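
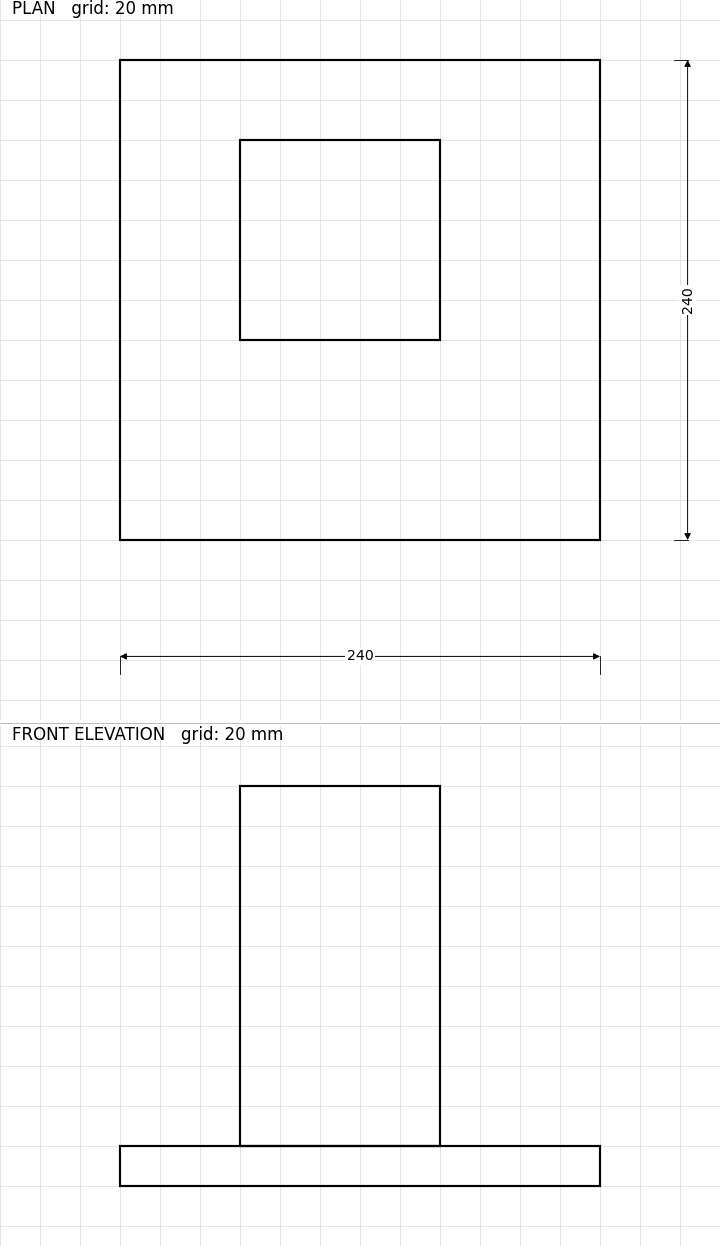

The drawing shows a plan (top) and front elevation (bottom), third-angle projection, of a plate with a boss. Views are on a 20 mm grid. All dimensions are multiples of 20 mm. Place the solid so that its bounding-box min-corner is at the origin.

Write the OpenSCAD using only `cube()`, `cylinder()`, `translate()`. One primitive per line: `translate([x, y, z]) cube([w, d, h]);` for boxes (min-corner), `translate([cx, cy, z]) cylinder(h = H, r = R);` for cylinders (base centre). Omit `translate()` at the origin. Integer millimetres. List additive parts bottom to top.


cube([240, 240, 20]);
translate([60, 100, 20]) cube([100, 100, 180]);


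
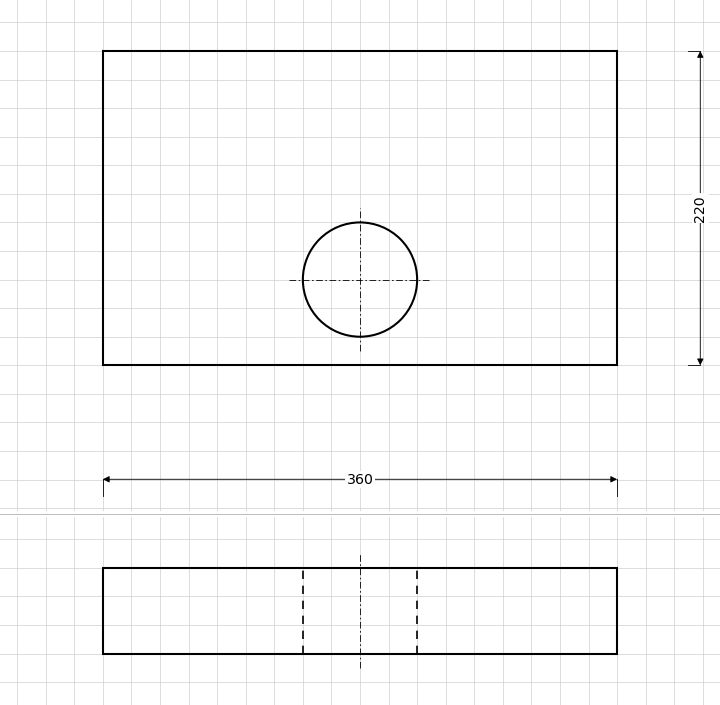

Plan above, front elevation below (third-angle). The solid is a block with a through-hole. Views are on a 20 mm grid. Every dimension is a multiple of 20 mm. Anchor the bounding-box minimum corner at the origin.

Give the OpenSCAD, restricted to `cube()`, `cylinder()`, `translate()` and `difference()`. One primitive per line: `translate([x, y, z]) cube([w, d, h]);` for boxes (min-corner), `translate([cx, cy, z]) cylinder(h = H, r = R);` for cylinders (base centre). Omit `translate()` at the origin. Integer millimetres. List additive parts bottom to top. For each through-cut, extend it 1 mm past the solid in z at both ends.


difference() {
  cube([360, 220, 60]);
  translate([180, 60, -1]) cylinder(h = 62, r = 40);
}


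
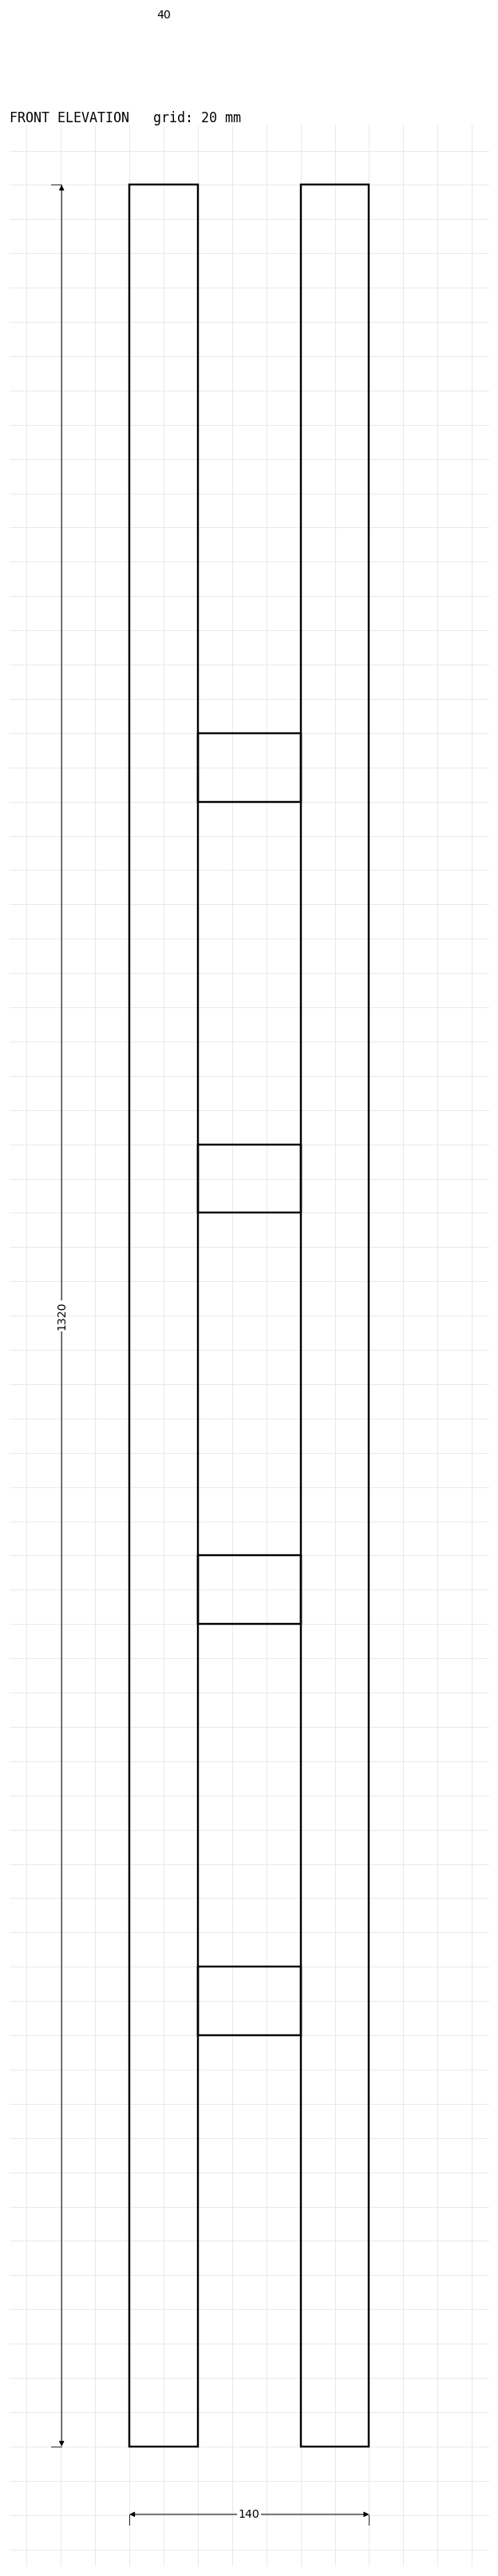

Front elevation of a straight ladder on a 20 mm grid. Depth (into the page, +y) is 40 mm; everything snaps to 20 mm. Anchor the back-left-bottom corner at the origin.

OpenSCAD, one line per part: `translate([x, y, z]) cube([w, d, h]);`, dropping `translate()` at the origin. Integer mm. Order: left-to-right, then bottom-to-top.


cube([40, 40, 1320]);
translate([40, 0, 240]) cube([60, 40, 40]);
translate([40, 0, 480]) cube([60, 40, 40]);
translate([40, 0, 720]) cube([60, 40, 40]);
translate([40, 0, 960]) cube([60, 40, 40]);
translate([100, 0, 0]) cube([40, 40, 1320]);


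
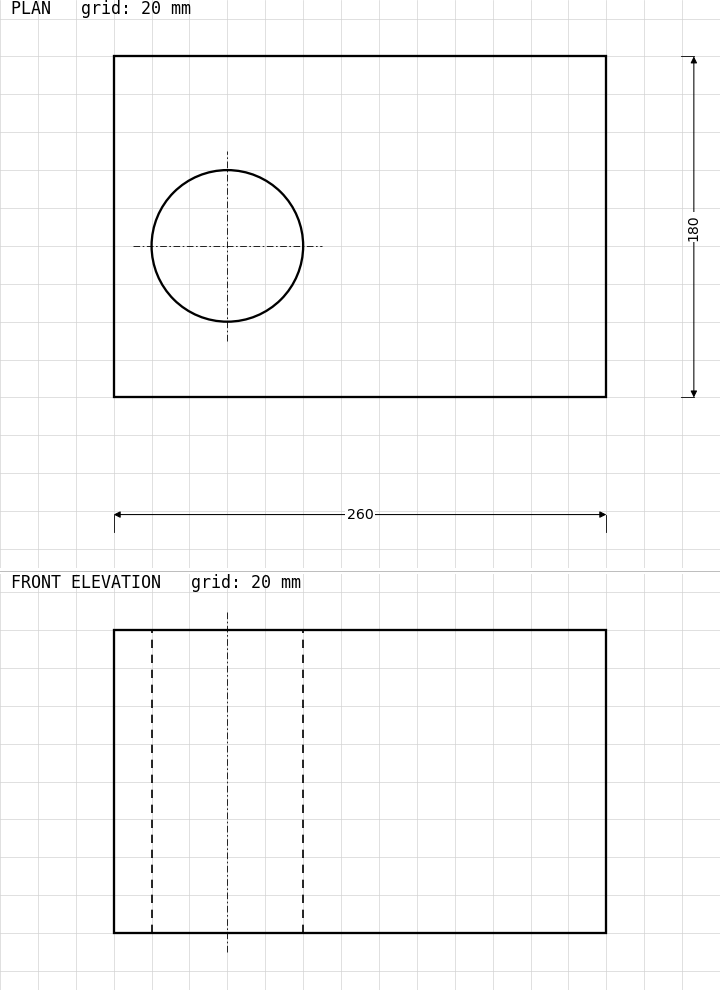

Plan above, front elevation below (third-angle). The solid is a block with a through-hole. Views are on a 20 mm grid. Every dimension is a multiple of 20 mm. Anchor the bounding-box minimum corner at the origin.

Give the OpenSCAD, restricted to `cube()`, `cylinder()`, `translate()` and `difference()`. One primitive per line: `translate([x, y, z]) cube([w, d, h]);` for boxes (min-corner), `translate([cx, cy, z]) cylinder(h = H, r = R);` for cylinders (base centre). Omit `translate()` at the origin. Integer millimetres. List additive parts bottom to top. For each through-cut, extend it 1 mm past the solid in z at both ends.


difference() {
  cube([260, 180, 160]);
  translate([60, 80, -1]) cylinder(h = 162, r = 40);
}


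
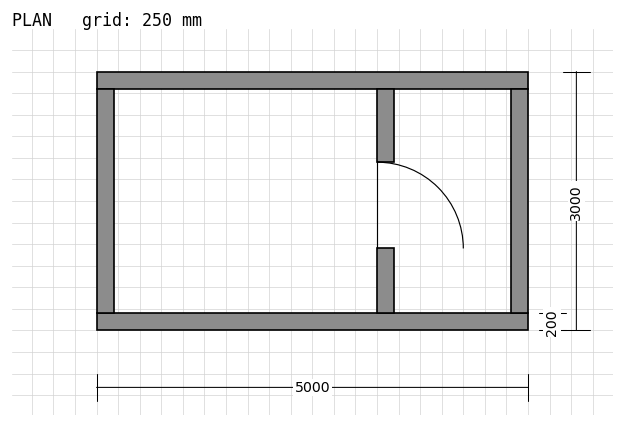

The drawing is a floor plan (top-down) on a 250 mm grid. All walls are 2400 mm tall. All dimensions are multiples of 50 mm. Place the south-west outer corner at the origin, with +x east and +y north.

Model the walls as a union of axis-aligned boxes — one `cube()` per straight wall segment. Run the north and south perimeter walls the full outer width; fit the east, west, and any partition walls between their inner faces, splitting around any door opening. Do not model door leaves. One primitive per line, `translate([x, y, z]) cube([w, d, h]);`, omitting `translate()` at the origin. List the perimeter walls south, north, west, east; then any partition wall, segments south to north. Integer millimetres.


cube([5000, 200, 2400]);
translate([0, 2800, 0]) cube([5000, 200, 2400]);
translate([0, 200, 0]) cube([200, 2600, 2400]);
translate([4800, 200, 0]) cube([200, 2600, 2400]);
translate([3250, 200, 0]) cube([200, 750, 2400]);
translate([3250, 1950, 0]) cube([200, 850, 2400]);


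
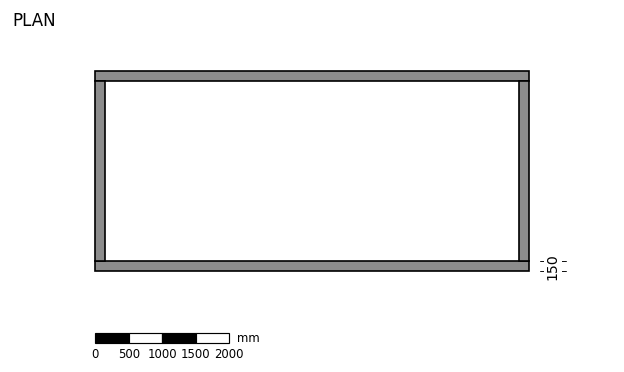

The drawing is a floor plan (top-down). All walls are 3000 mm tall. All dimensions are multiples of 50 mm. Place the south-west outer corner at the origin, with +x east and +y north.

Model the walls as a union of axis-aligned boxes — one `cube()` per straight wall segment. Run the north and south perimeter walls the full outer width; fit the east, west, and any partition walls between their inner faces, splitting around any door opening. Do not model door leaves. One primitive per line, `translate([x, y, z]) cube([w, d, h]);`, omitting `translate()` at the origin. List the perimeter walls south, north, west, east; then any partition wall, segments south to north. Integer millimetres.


cube([6500, 150, 3000]);
translate([0, 2850, 0]) cube([6500, 150, 3000]);
translate([0, 150, 0]) cube([150, 2700, 3000]);
translate([6350, 150, 0]) cube([150, 2700, 3000]);


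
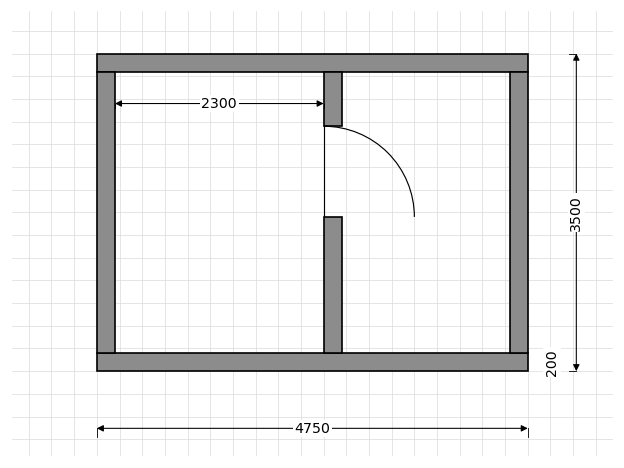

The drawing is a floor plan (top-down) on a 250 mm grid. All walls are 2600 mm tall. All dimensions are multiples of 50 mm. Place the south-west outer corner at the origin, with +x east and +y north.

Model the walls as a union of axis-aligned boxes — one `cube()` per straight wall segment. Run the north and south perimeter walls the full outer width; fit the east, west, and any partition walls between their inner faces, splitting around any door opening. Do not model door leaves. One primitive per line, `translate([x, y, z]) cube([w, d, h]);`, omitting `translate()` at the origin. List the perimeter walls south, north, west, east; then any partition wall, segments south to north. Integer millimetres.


cube([4750, 200, 2600]);
translate([0, 3300, 0]) cube([4750, 200, 2600]);
translate([0, 200, 0]) cube([200, 3100, 2600]);
translate([4550, 200, 0]) cube([200, 3100, 2600]);
translate([2500, 200, 0]) cube([200, 1500, 2600]);
translate([2500, 2700, 0]) cube([200, 600, 2600]);


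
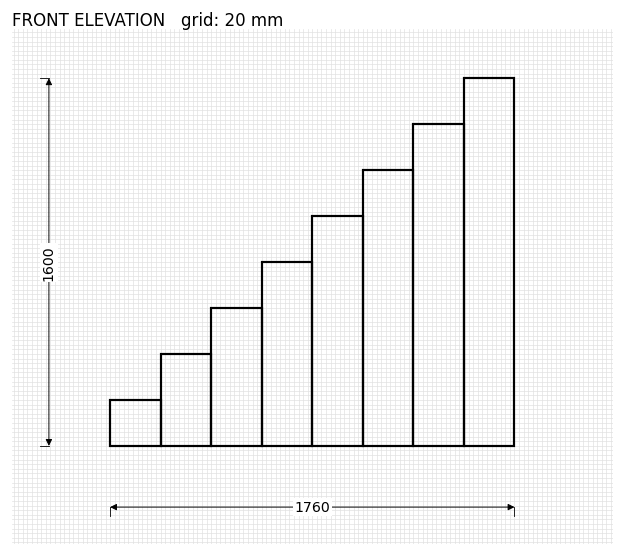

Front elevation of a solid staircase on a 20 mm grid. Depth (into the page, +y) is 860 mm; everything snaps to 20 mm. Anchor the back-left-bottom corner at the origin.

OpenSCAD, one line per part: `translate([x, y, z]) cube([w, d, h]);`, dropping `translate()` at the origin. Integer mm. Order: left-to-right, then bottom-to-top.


cube([220, 860, 200]);
translate([220, 0, 0]) cube([220, 860, 400]);
translate([440, 0, 0]) cube([220, 860, 600]);
translate([660, 0, 0]) cube([220, 860, 800]);
translate([880, 0, 0]) cube([220, 860, 1000]);
translate([1100, 0, 0]) cube([220, 860, 1200]);
translate([1320, 0, 0]) cube([220, 860, 1400]);
translate([1540, 0, 0]) cube([220, 860, 1600]);


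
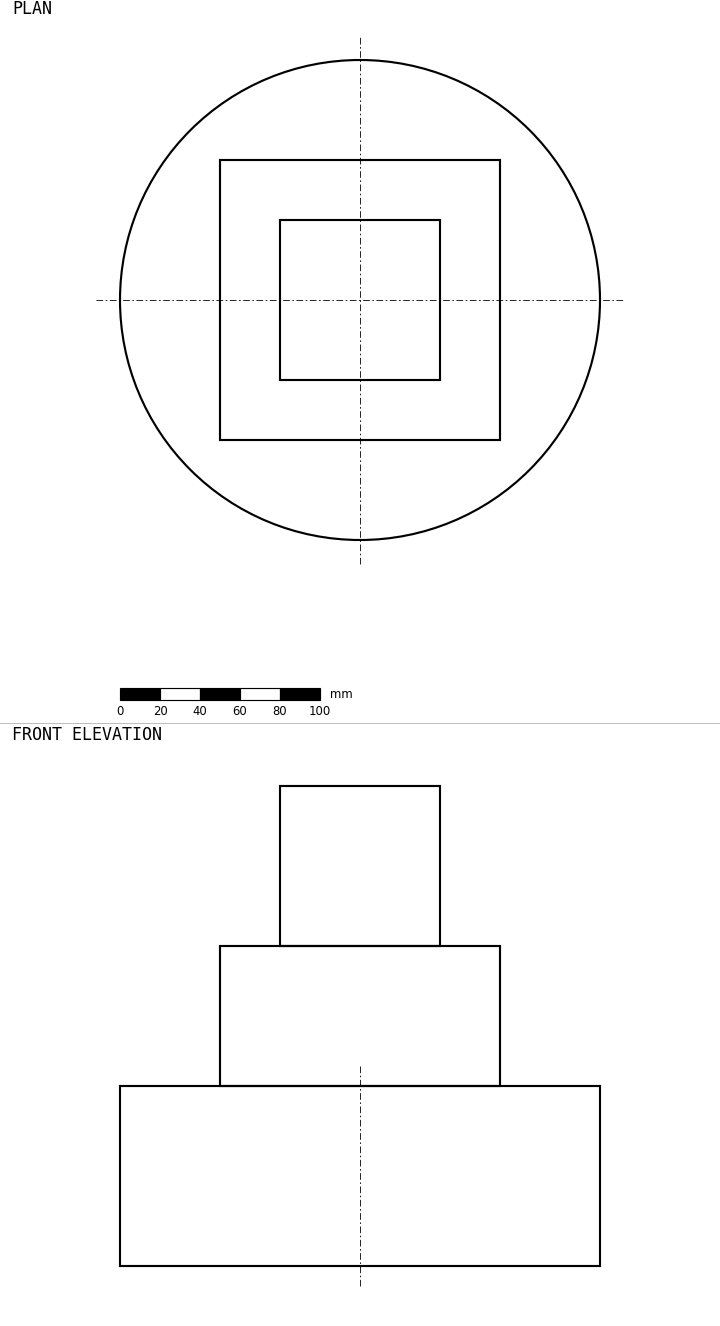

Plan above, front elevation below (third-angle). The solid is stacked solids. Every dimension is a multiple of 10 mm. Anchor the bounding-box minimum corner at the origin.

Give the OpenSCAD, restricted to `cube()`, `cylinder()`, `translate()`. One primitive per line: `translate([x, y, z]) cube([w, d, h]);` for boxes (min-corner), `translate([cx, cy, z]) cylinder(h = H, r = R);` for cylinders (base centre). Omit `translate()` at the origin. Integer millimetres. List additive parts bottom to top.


translate([120, 120, 0]) cylinder(h = 90, r = 120);
translate([50, 50, 90]) cube([140, 140, 70]);
translate([80, 80, 160]) cube([80, 80, 80]);


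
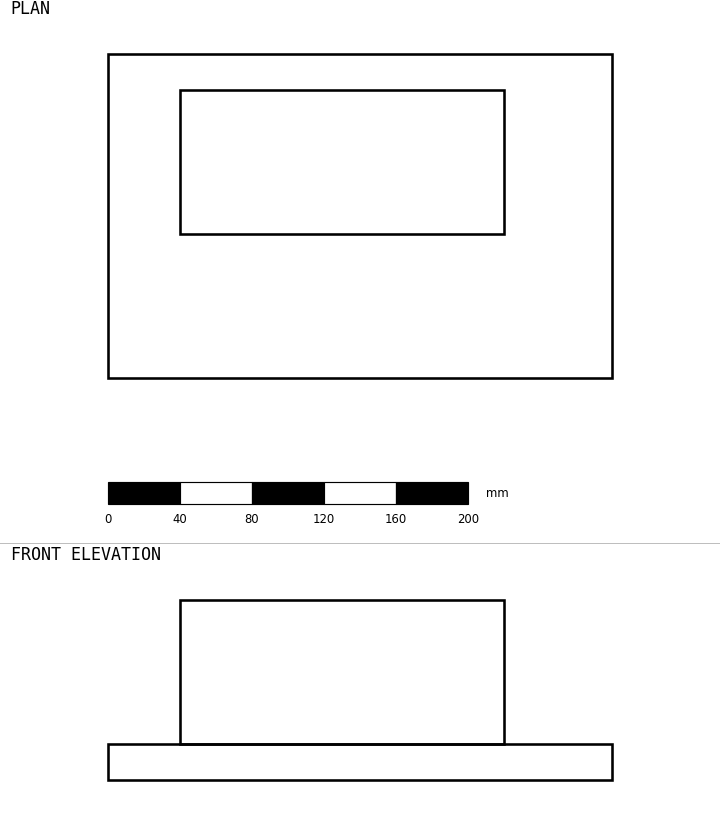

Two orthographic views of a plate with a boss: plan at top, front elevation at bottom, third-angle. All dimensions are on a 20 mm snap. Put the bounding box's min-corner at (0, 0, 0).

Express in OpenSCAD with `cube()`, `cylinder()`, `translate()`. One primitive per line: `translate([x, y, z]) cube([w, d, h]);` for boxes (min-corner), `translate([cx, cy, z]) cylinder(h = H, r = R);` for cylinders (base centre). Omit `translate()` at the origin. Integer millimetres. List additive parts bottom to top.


cube([280, 180, 20]);
translate([40, 80, 20]) cube([180, 80, 80]);


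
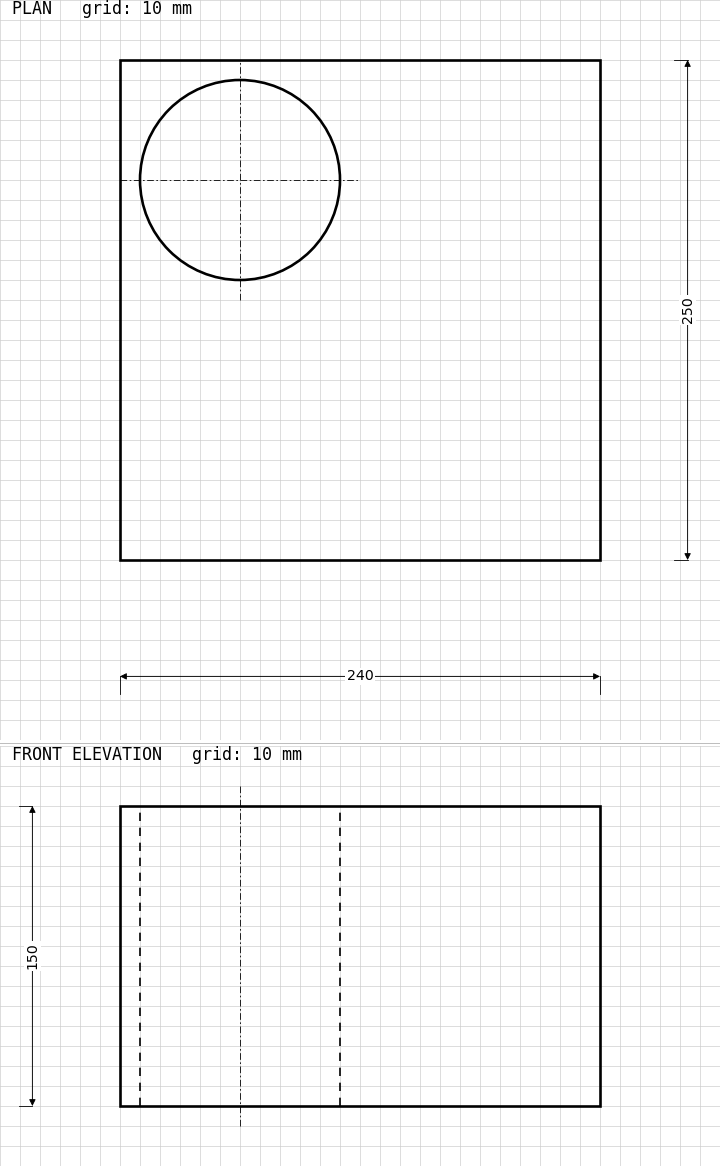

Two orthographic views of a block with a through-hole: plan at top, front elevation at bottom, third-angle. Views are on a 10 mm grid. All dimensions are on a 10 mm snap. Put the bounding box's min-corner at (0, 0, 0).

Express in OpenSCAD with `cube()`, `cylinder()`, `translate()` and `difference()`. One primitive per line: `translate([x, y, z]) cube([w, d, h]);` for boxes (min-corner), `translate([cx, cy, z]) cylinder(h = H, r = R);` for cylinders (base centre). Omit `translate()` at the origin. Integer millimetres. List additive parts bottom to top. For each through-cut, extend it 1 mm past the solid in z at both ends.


difference() {
  cube([240, 250, 150]);
  translate([60, 190, -1]) cylinder(h = 152, r = 50);
}


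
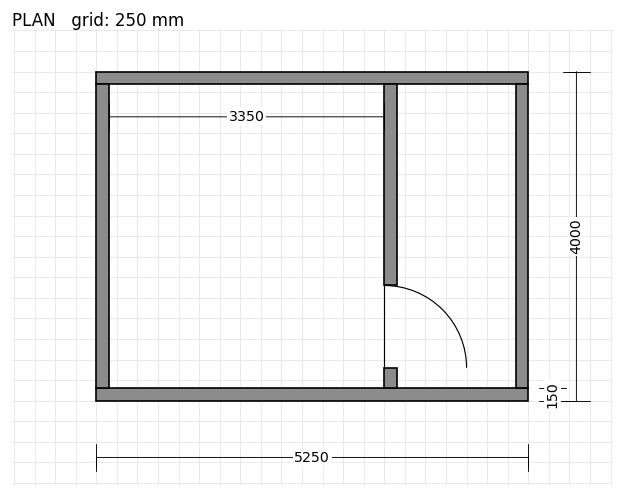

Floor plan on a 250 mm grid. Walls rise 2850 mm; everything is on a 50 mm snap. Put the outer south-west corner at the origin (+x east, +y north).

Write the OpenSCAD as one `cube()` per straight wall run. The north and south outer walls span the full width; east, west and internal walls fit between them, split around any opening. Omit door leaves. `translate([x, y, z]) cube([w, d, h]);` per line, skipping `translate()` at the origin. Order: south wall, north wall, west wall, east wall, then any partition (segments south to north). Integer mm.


cube([5250, 150, 2850]);
translate([0, 3850, 0]) cube([5250, 150, 2850]);
translate([0, 150, 0]) cube([150, 3700, 2850]);
translate([5100, 150, 0]) cube([150, 3700, 2850]);
translate([3500, 150, 0]) cube([150, 250, 2850]);
translate([3500, 1400, 0]) cube([150, 2450, 2850]);


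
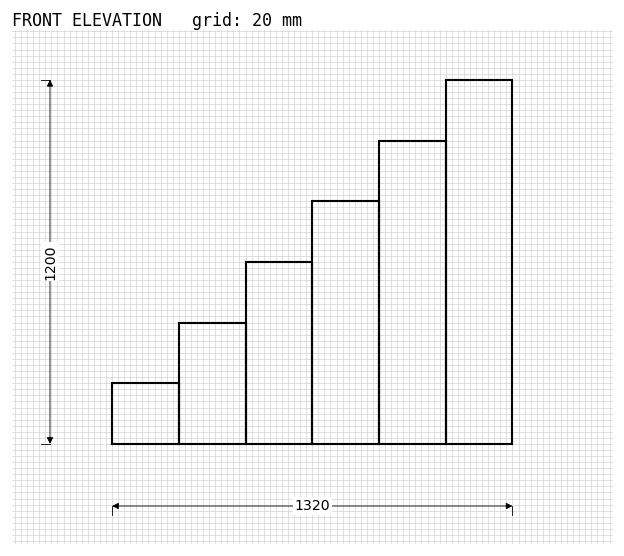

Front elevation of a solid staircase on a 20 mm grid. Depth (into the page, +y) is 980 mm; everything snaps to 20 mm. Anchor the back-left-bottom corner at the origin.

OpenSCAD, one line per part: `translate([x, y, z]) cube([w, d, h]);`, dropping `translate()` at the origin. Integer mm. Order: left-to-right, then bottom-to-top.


cube([220, 980, 200]);
translate([220, 0, 0]) cube([220, 980, 400]);
translate([440, 0, 0]) cube([220, 980, 600]);
translate([660, 0, 0]) cube([220, 980, 800]);
translate([880, 0, 0]) cube([220, 980, 1000]);
translate([1100, 0, 0]) cube([220, 980, 1200]);


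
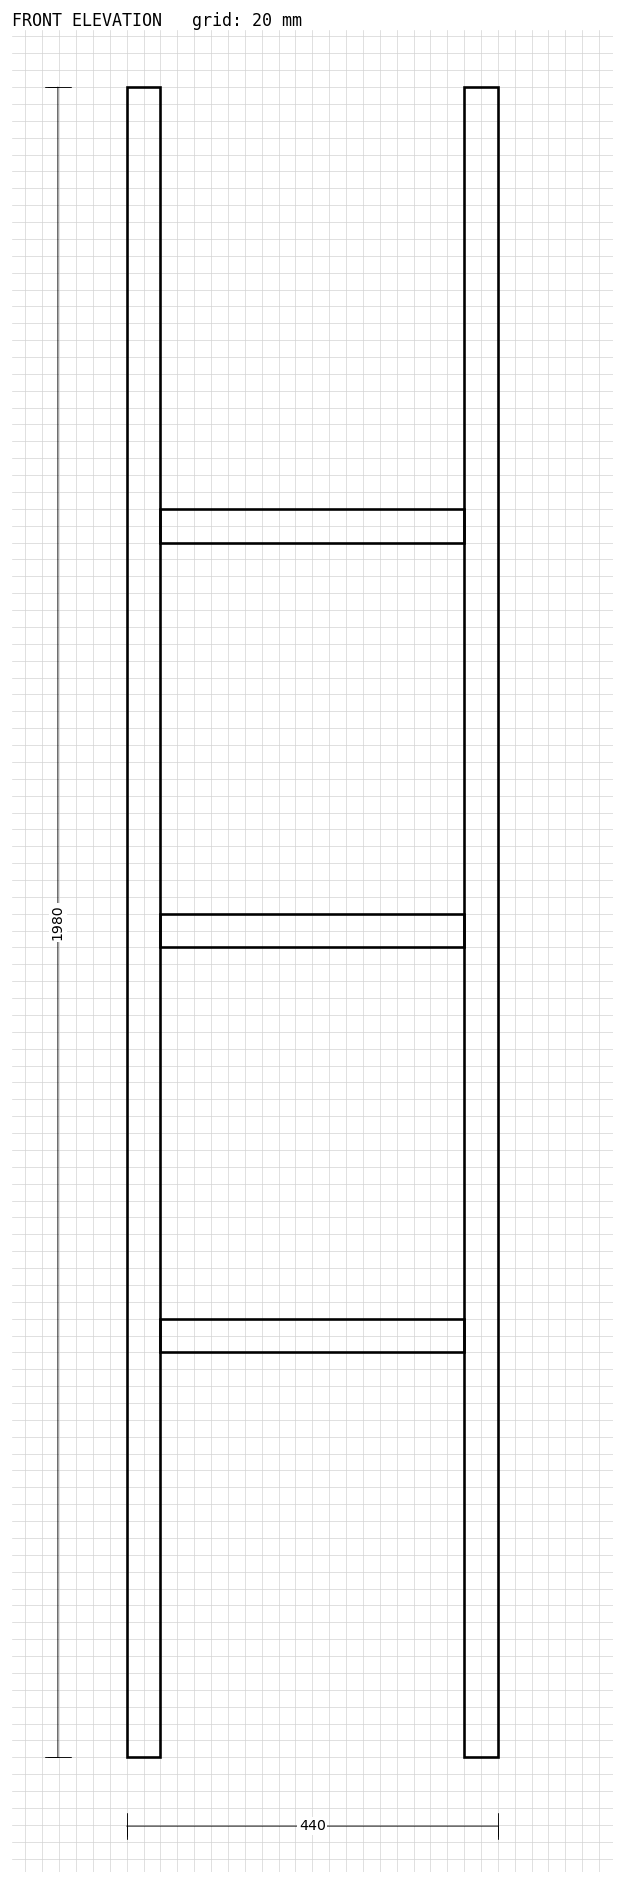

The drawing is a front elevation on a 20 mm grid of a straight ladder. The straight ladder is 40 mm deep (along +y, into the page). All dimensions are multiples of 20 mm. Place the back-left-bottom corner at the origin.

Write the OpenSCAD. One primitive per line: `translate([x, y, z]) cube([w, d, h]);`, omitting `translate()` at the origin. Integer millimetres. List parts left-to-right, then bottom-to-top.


cube([40, 40, 1980]);
translate([40, 0, 480]) cube([360, 40, 40]);
translate([40, 0, 960]) cube([360, 40, 40]);
translate([40, 0, 1440]) cube([360, 40, 40]);
translate([400, 0, 0]) cube([40, 40, 1980]);


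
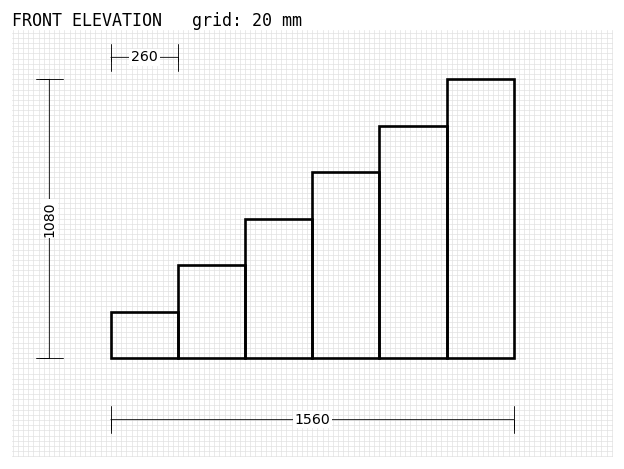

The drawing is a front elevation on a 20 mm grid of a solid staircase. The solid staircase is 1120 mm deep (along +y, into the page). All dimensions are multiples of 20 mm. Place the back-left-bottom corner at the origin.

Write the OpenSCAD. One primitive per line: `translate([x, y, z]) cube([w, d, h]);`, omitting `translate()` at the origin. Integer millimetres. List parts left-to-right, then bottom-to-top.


cube([260, 1120, 180]);
translate([260, 0, 0]) cube([260, 1120, 360]);
translate([520, 0, 0]) cube([260, 1120, 540]);
translate([780, 0, 0]) cube([260, 1120, 720]);
translate([1040, 0, 0]) cube([260, 1120, 900]);
translate([1300, 0, 0]) cube([260, 1120, 1080]);


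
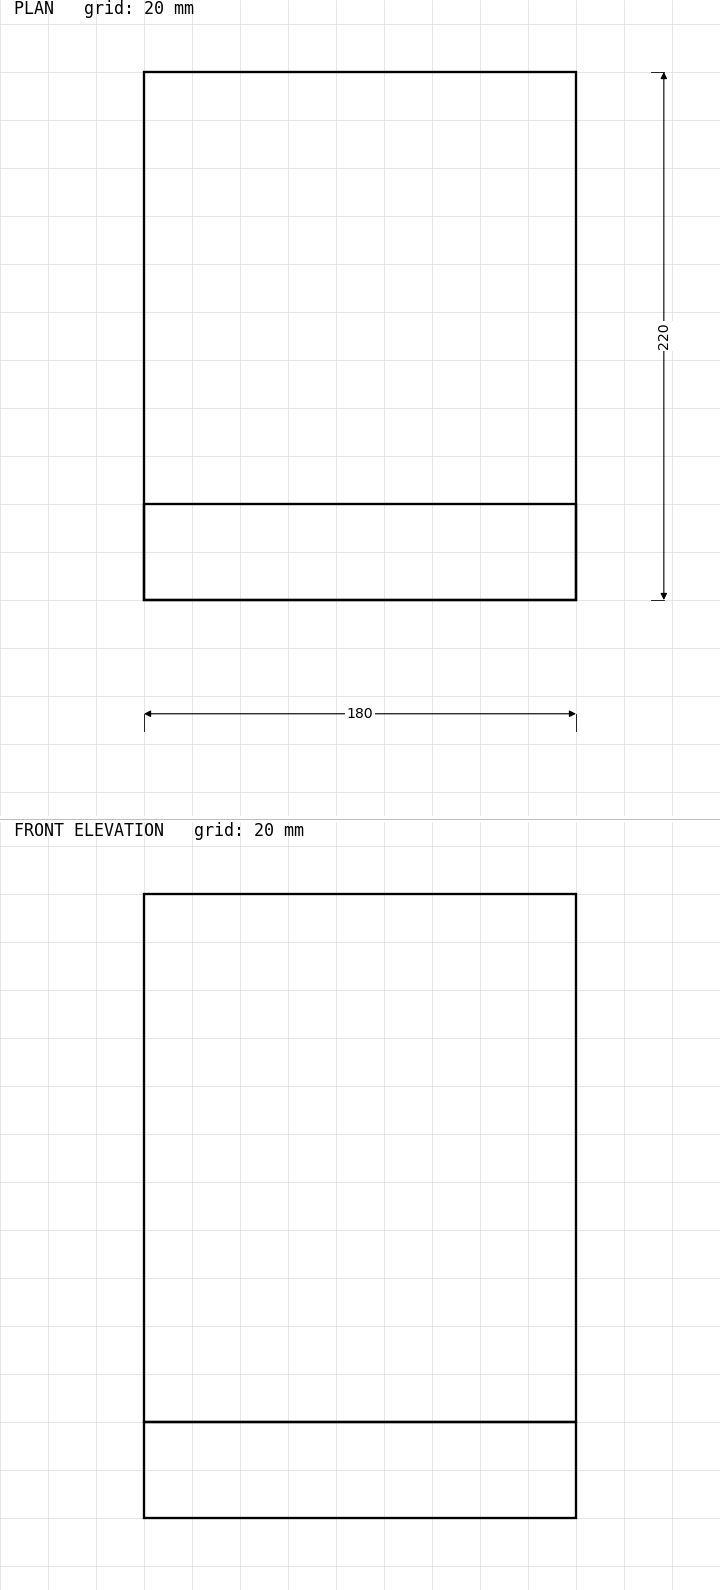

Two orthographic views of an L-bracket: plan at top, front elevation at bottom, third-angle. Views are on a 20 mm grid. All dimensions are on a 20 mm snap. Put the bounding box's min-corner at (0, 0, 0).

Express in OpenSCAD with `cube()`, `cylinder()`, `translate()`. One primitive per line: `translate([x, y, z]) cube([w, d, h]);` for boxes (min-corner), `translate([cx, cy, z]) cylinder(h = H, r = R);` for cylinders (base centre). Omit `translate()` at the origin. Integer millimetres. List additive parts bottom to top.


cube([180, 220, 40]);
translate([0, 0, 40]) cube([180, 40, 220]);


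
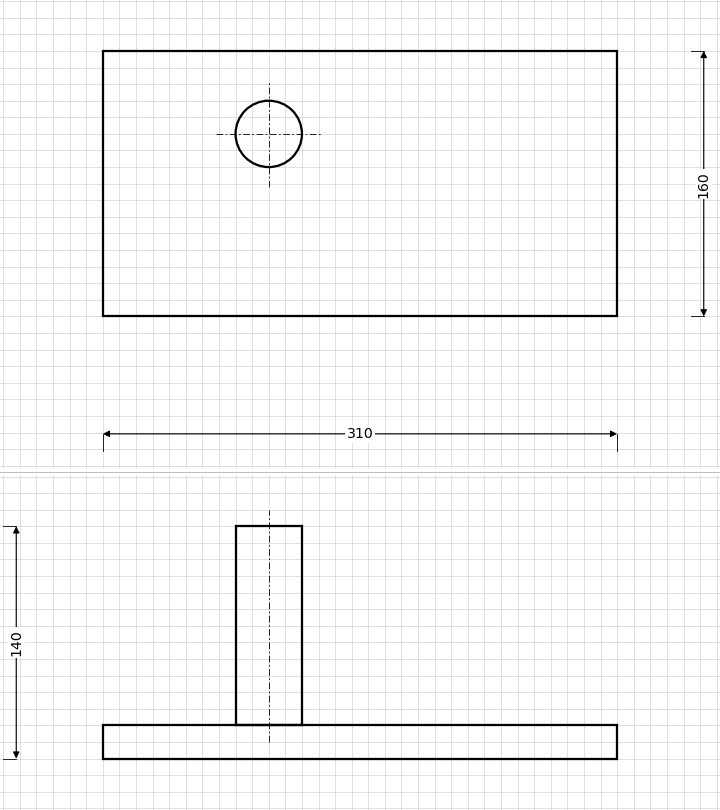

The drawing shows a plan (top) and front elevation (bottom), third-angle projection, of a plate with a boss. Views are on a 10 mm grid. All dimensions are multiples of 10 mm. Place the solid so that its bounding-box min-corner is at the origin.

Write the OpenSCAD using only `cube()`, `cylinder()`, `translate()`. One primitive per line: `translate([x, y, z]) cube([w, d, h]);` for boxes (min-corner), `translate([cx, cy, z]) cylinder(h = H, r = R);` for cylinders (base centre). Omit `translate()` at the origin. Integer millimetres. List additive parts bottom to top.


cube([310, 160, 20]);
translate([100, 110, 20]) cylinder(h = 120, r = 20);


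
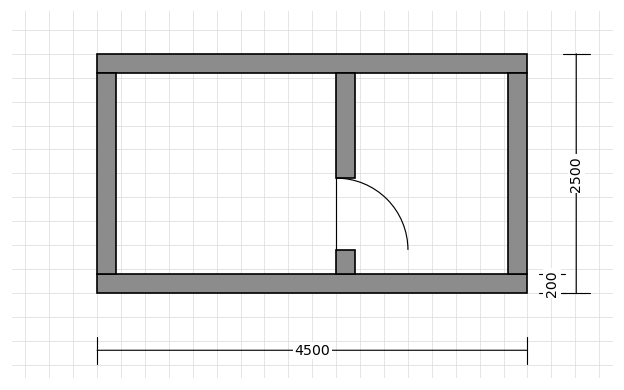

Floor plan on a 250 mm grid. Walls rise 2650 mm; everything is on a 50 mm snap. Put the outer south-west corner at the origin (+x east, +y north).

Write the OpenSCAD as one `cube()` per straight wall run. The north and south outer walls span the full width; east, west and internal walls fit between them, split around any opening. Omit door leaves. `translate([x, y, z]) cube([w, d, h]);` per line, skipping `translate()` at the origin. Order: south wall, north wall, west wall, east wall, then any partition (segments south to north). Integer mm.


cube([4500, 200, 2650]);
translate([0, 2300, 0]) cube([4500, 200, 2650]);
translate([0, 200, 0]) cube([200, 2100, 2650]);
translate([4300, 200, 0]) cube([200, 2100, 2650]);
translate([2500, 200, 0]) cube([200, 250, 2650]);
translate([2500, 1200, 0]) cube([200, 1100, 2650]);


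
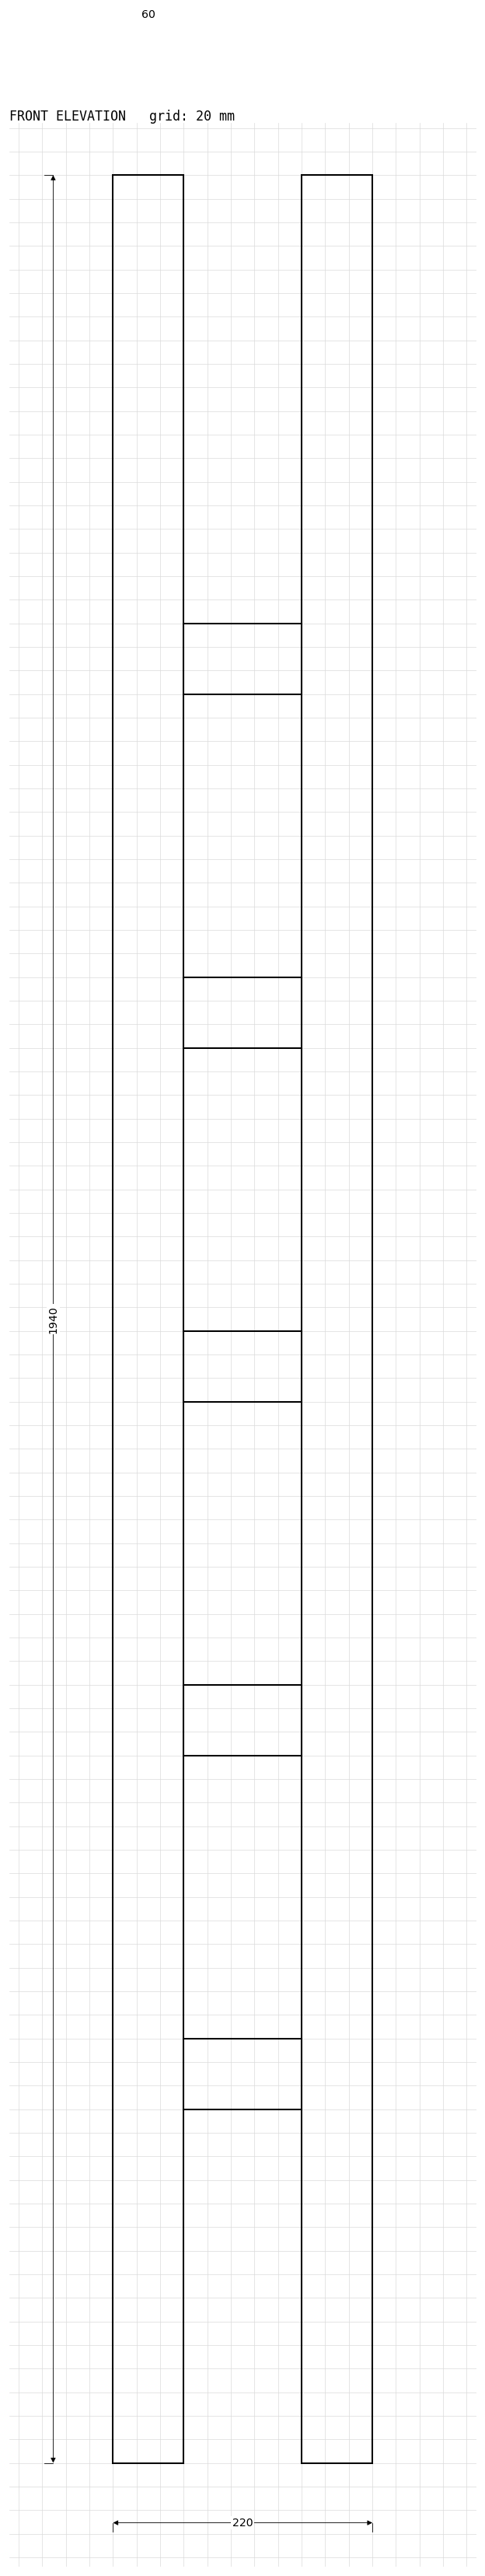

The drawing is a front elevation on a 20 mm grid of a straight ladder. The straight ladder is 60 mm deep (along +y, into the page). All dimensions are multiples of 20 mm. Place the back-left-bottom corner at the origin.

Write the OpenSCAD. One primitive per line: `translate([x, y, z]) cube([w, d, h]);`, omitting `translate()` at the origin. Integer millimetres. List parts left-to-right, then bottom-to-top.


cube([60, 60, 1940]);
translate([60, 0, 300]) cube([100, 60, 60]);
translate([60, 0, 600]) cube([100, 60, 60]);
translate([60, 0, 900]) cube([100, 60, 60]);
translate([60, 0, 1200]) cube([100, 60, 60]);
translate([60, 0, 1500]) cube([100, 60, 60]);
translate([160, 0, 0]) cube([60, 60, 1940]);


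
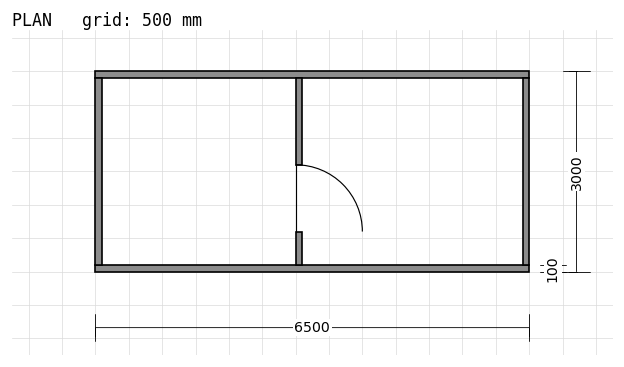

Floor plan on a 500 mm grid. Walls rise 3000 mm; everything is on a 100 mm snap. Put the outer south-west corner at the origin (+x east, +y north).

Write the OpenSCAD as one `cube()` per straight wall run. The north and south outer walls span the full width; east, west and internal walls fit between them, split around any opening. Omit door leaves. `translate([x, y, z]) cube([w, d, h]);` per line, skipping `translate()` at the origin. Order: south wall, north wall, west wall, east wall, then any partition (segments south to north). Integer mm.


cube([6500, 100, 3000]);
translate([0, 2900, 0]) cube([6500, 100, 3000]);
translate([0, 100, 0]) cube([100, 2800, 3000]);
translate([6400, 100, 0]) cube([100, 2800, 3000]);
translate([3000, 100, 0]) cube([100, 500, 3000]);
translate([3000, 1600, 0]) cube([100, 1300, 3000]);


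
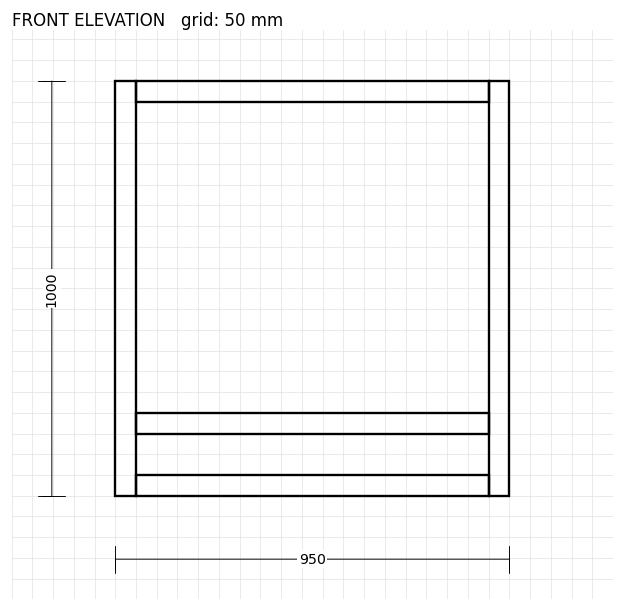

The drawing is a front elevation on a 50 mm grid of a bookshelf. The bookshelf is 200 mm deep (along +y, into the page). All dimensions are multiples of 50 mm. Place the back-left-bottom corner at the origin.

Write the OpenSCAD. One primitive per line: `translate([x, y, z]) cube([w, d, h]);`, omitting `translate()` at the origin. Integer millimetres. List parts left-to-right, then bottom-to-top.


cube([50, 200, 1000]);
translate([50, 0, 0]) cube([850, 200, 50]);
translate([50, 0, 150]) cube([850, 200, 50]);
translate([50, 0, 950]) cube([850, 200, 50]);
translate([900, 0, 0]) cube([50, 200, 1000]);


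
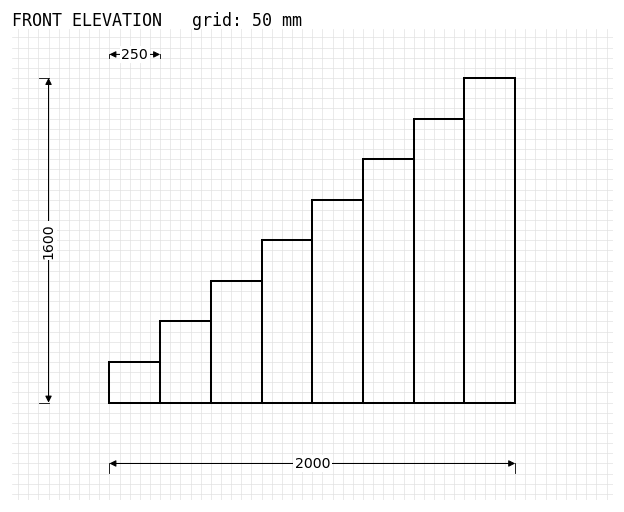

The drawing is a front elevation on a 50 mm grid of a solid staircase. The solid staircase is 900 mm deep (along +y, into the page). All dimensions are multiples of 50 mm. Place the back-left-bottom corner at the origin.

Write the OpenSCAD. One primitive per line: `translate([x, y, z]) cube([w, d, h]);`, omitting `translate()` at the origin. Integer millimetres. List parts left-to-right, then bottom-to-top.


cube([250, 900, 200]);
translate([250, 0, 0]) cube([250, 900, 400]);
translate([500, 0, 0]) cube([250, 900, 600]);
translate([750, 0, 0]) cube([250, 900, 800]);
translate([1000, 0, 0]) cube([250, 900, 1000]);
translate([1250, 0, 0]) cube([250, 900, 1200]);
translate([1500, 0, 0]) cube([250, 900, 1400]);
translate([1750, 0, 0]) cube([250, 900, 1600]);


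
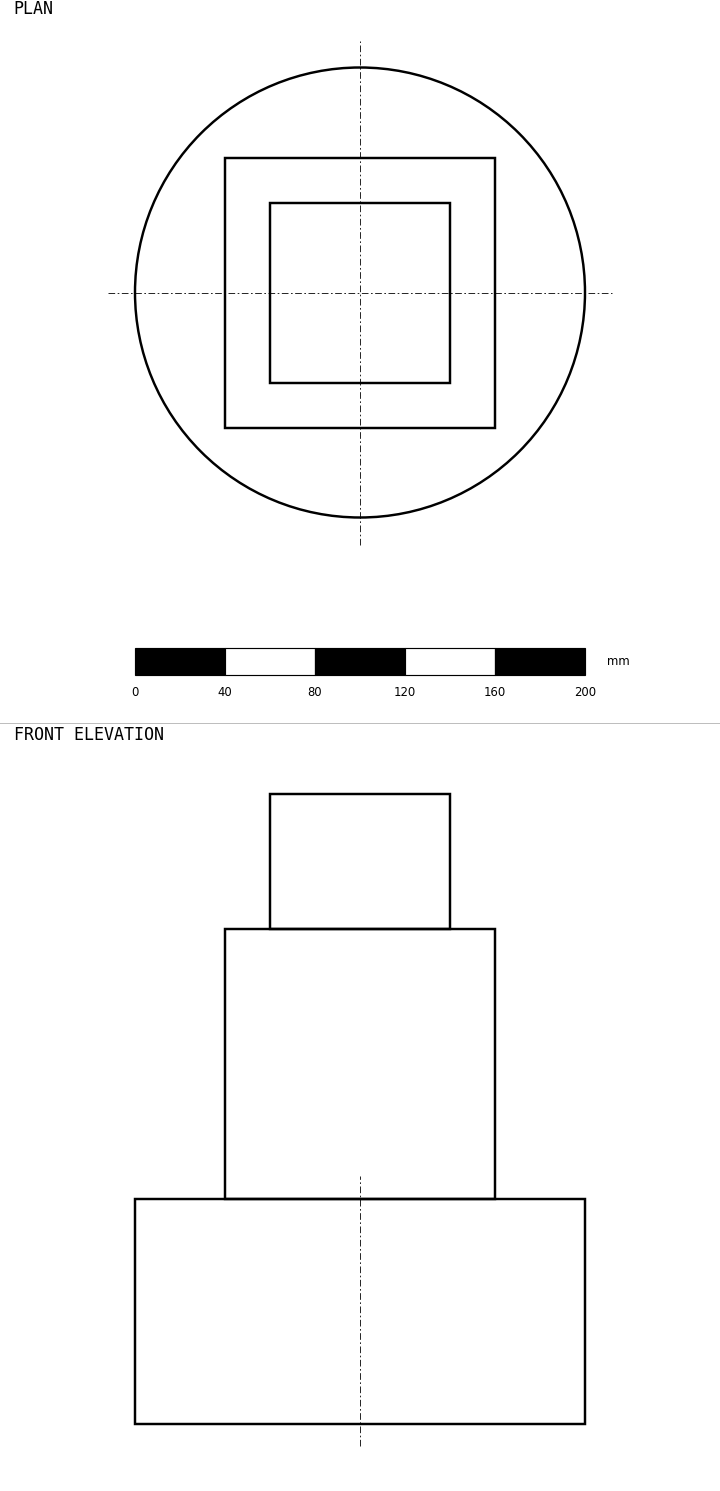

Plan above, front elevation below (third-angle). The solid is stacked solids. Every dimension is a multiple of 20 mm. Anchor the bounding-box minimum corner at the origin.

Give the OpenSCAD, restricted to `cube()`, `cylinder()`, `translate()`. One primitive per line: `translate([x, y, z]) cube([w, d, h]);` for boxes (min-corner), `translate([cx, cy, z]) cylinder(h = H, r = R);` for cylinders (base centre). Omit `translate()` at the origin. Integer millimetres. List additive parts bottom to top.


translate([100, 100, 0]) cylinder(h = 100, r = 100);
translate([40, 40, 100]) cube([120, 120, 120]);
translate([60, 60, 220]) cube([80, 80, 60]);


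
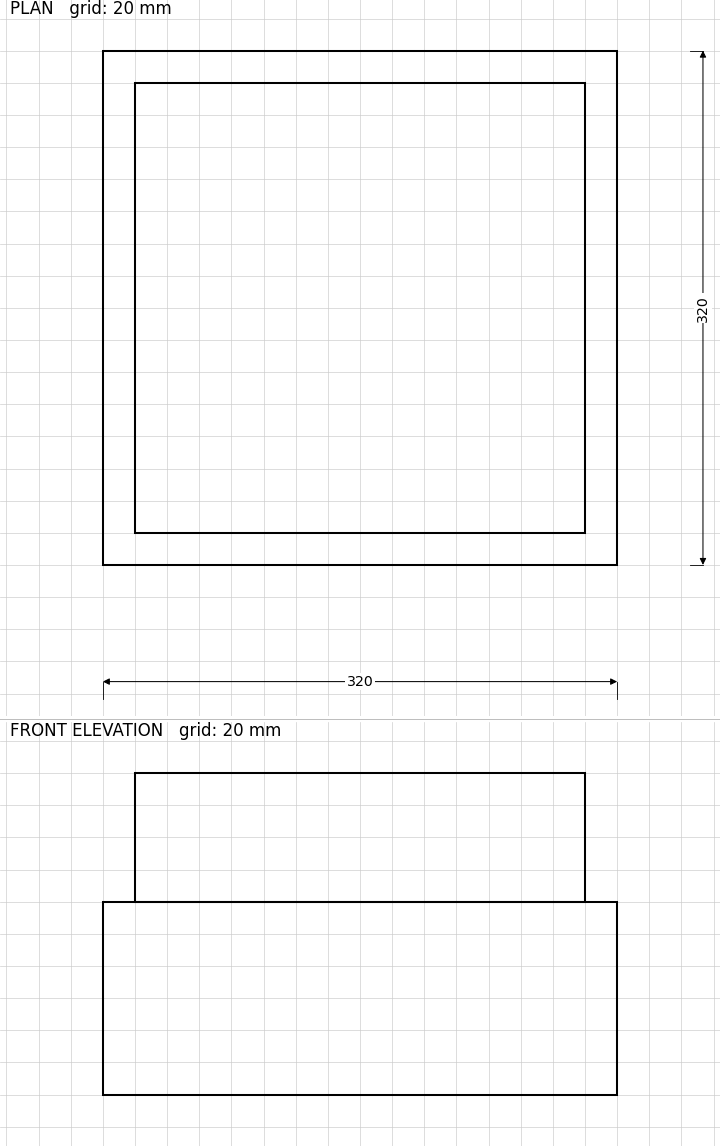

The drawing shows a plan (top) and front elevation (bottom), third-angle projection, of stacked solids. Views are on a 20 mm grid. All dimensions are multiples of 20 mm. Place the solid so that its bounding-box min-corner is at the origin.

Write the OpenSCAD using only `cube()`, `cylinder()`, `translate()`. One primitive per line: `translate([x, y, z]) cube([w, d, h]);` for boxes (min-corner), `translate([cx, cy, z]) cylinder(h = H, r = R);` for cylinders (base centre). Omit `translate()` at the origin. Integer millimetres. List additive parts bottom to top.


cube([320, 320, 120]);
translate([20, 20, 120]) cube([280, 280, 80]);


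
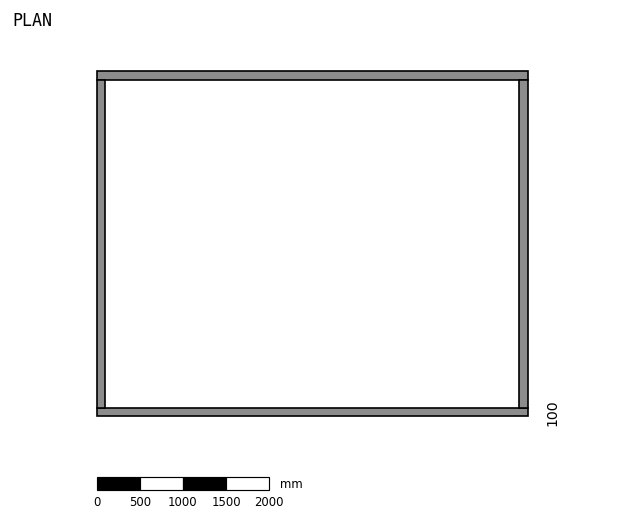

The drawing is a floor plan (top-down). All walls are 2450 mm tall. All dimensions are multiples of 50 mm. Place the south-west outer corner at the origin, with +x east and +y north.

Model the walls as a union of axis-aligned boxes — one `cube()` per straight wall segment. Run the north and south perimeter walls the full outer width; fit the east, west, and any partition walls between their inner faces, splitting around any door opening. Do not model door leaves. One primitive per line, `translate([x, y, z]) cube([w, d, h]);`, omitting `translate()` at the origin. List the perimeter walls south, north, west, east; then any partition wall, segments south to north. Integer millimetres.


cube([5000, 100, 2450]);
translate([0, 3900, 0]) cube([5000, 100, 2450]);
translate([0, 100, 0]) cube([100, 3800, 2450]);
translate([4900, 100, 0]) cube([100, 3800, 2450]);


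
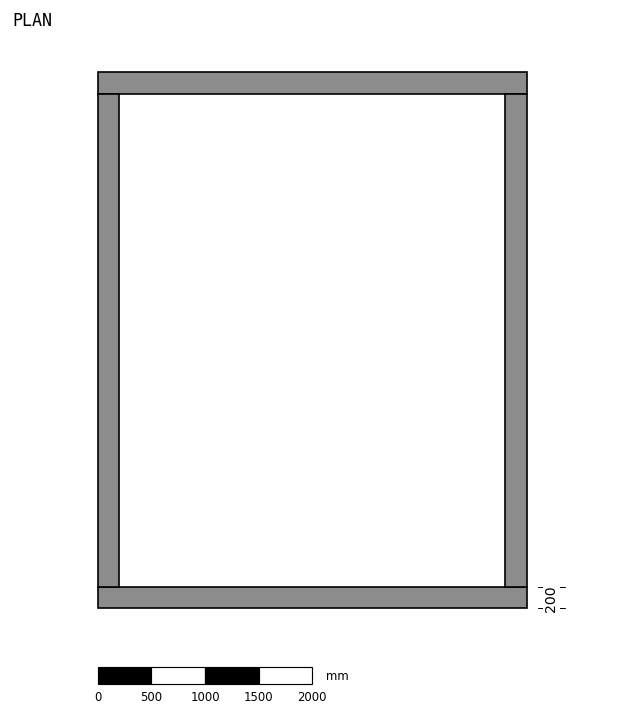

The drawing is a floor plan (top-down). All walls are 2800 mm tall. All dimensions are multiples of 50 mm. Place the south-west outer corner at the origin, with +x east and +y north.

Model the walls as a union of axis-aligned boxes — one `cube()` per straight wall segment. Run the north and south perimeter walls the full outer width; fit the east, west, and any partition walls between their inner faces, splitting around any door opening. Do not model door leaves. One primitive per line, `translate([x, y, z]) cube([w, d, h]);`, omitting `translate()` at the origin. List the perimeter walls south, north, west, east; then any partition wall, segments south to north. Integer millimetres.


cube([4000, 200, 2800]);
translate([0, 4800, 0]) cube([4000, 200, 2800]);
translate([0, 200, 0]) cube([200, 4600, 2800]);
translate([3800, 200, 0]) cube([200, 4600, 2800]);


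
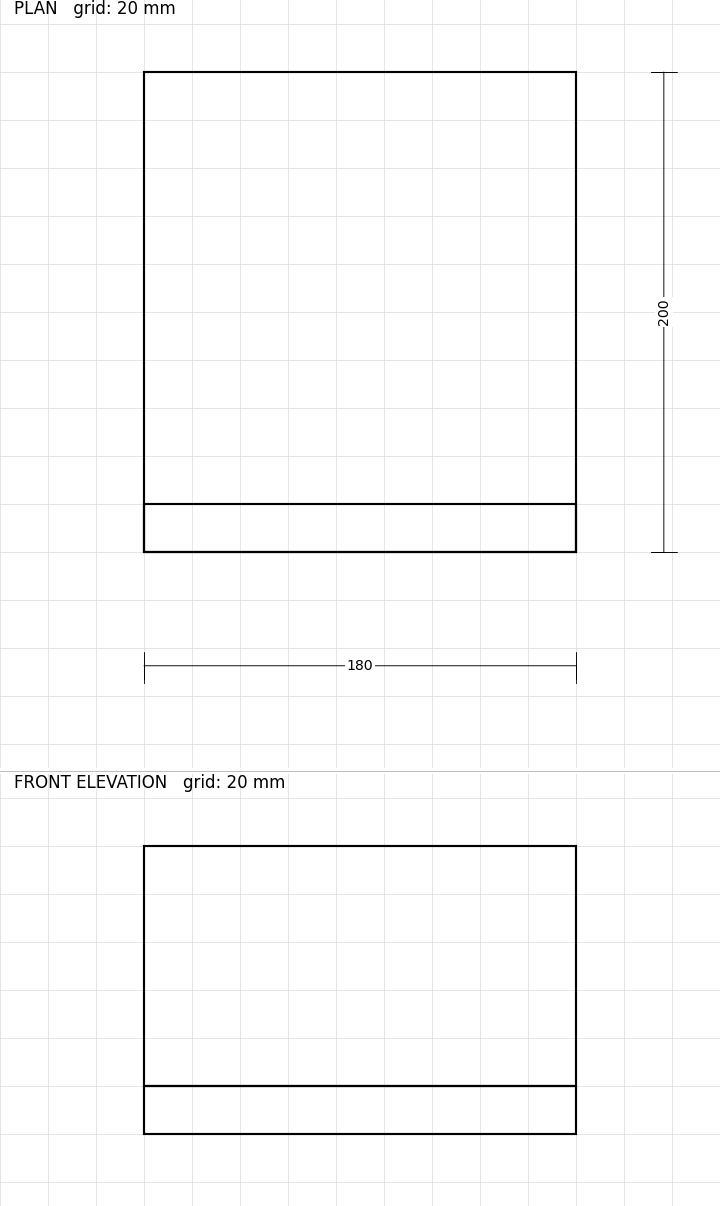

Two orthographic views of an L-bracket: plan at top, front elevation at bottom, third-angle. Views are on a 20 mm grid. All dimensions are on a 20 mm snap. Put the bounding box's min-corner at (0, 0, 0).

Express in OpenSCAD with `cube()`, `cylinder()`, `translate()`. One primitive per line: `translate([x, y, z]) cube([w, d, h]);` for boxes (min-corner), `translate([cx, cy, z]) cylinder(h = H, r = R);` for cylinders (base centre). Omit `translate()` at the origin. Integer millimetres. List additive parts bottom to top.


cube([180, 200, 20]);
translate([0, 0, 20]) cube([180, 20, 100]);


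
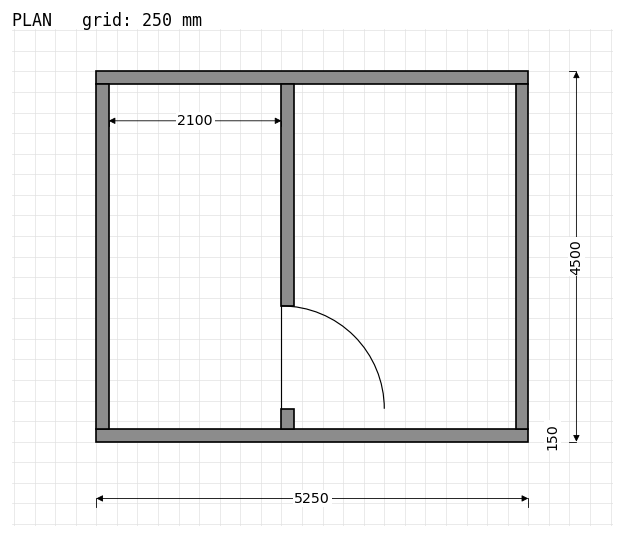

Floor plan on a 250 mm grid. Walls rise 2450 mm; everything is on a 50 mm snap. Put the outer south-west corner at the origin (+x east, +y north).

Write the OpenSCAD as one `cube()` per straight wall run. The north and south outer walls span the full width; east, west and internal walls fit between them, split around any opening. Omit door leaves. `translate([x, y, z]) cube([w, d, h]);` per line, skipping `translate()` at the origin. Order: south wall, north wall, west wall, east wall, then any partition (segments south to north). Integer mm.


cube([5250, 150, 2450]);
translate([0, 4350, 0]) cube([5250, 150, 2450]);
translate([0, 150, 0]) cube([150, 4200, 2450]);
translate([5100, 150, 0]) cube([150, 4200, 2450]);
translate([2250, 150, 0]) cube([150, 250, 2450]);
translate([2250, 1650, 0]) cube([150, 2700, 2450]);


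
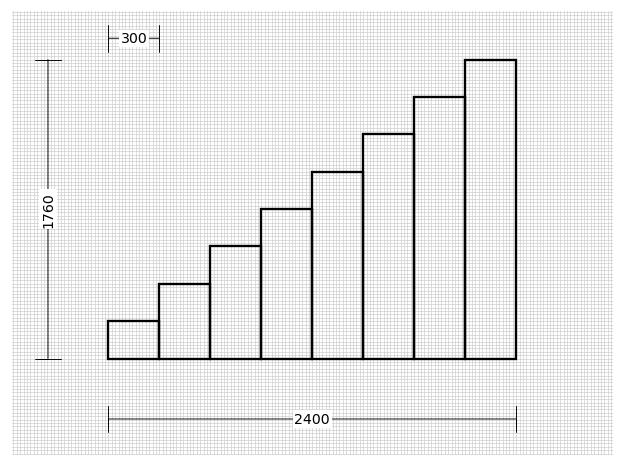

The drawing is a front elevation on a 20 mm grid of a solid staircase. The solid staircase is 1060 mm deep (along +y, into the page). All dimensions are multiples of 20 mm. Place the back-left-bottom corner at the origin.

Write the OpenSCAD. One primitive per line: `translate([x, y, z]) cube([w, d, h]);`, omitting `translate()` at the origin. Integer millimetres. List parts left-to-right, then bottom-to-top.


cube([300, 1060, 220]);
translate([300, 0, 0]) cube([300, 1060, 440]);
translate([600, 0, 0]) cube([300, 1060, 660]);
translate([900, 0, 0]) cube([300, 1060, 880]);
translate([1200, 0, 0]) cube([300, 1060, 1100]);
translate([1500, 0, 0]) cube([300, 1060, 1320]);
translate([1800, 0, 0]) cube([300, 1060, 1540]);
translate([2100, 0, 0]) cube([300, 1060, 1760]);


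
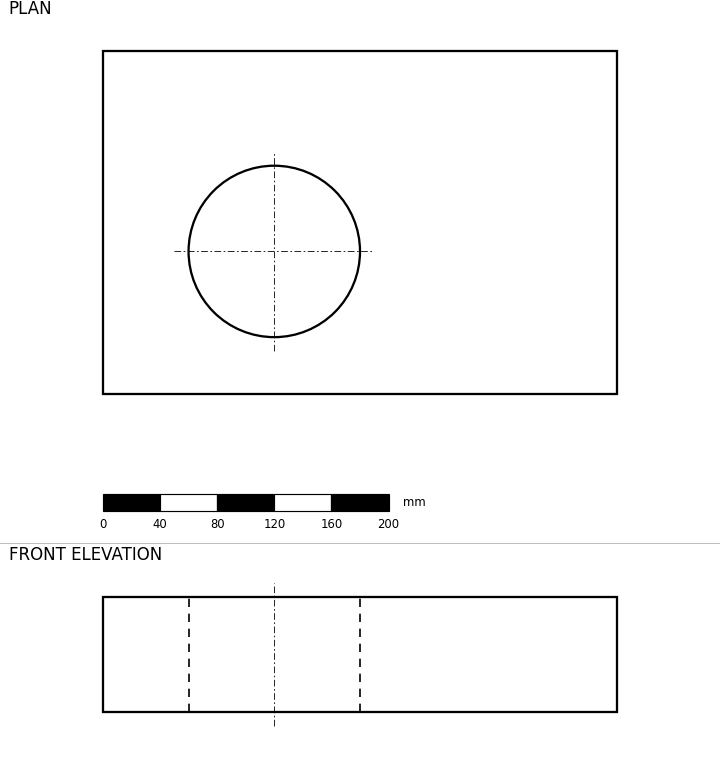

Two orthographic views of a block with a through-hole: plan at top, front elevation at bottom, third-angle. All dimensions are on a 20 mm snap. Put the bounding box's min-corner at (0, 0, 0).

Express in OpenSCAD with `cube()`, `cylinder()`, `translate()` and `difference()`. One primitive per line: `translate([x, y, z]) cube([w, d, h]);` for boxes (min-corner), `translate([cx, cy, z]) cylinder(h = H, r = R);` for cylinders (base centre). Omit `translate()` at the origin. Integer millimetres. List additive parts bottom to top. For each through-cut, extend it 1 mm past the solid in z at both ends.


difference() {
  cube([360, 240, 80]);
  translate([120, 100, -1]) cylinder(h = 82, r = 60);
}


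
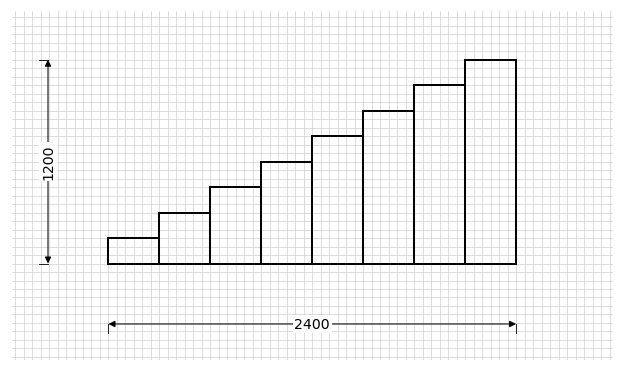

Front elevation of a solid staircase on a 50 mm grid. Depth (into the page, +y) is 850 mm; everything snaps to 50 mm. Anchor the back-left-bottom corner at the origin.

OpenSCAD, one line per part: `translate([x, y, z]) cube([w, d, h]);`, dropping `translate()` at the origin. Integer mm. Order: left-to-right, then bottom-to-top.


cube([300, 850, 150]);
translate([300, 0, 0]) cube([300, 850, 300]);
translate([600, 0, 0]) cube([300, 850, 450]);
translate([900, 0, 0]) cube([300, 850, 600]);
translate([1200, 0, 0]) cube([300, 850, 750]);
translate([1500, 0, 0]) cube([300, 850, 900]);
translate([1800, 0, 0]) cube([300, 850, 1050]);
translate([2100, 0, 0]) cube([300, 850, 1200]);


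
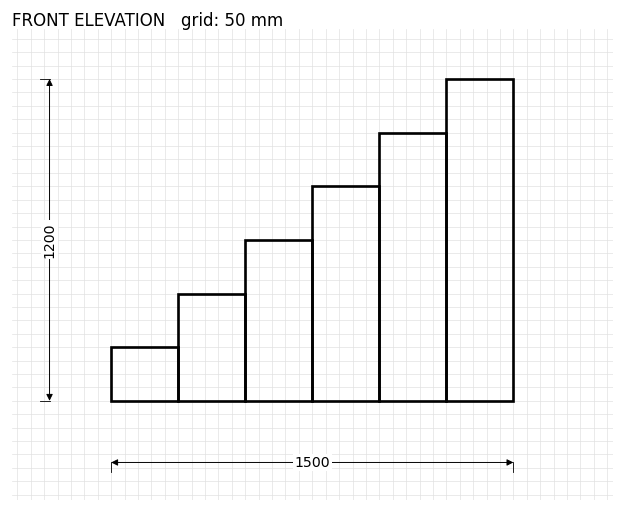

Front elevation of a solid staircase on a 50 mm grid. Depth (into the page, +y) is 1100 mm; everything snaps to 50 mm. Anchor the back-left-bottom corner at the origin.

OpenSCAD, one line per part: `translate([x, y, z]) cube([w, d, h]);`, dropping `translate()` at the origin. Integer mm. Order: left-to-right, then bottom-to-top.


cube([250, 1100, 200]);
translate([250, 0, 0]) cube([250, 1100, 400]);
translate([500, 0, 0]) cube([250, 1100, 600]);
translate([750, 0, 0]) cube([250, 1100, 800]);
translate([1000, 0, 0]) cube([250, 1100, 1000]);
translate([1250, 0, 0]) cube([250, 1100, 1200]);


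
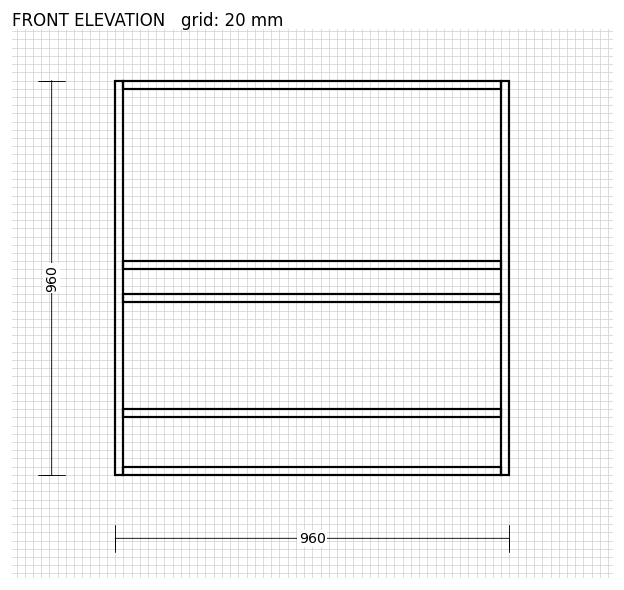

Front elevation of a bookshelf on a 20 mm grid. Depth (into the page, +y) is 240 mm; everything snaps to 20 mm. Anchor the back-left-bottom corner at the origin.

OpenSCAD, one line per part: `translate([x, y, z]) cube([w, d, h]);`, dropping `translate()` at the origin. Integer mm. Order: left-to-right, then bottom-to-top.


cube([20, 240, 960]);
translate([20, 0, 0]) cube([920, 240, 20]);
translate([20, 0, 140]) cube([920, 240, 20]);
translate([20, 0, 420]) cube([920, 240, 20]);
translate([20, 0, 500]) cube([920, 240, 20]);
translate([20, 0, 940]) cube([920, 240, 20]);
translate([940, 0, 0]) cube([20, 240, 960]);


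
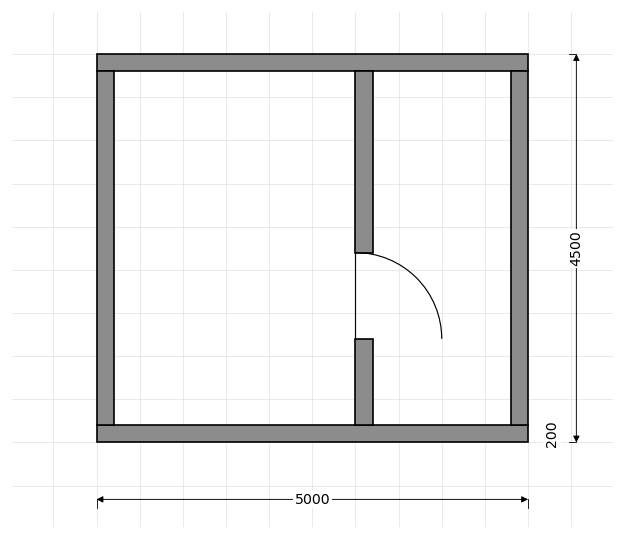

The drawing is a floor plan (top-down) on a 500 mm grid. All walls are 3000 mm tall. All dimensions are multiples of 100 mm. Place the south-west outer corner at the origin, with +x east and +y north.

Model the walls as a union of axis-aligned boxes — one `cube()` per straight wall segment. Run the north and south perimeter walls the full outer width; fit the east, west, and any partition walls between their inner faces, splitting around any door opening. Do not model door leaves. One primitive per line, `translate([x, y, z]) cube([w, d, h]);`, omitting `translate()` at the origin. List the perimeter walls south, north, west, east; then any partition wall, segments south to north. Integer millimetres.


cube([5000, 200, 3000]);
translate([0, 4300, 0]) cube([5000, 200, 3000]);
translate([0, 200, 0]) cube([200, 4100, 3000]);
translate([4800, 200, 0]) cube([200, 4100, 3000]);
translate([3000, 200, 0]) cube([200, 1000, 3000]);
translate([3000, 2200, 0]) cube([200, 2100, 3000]);


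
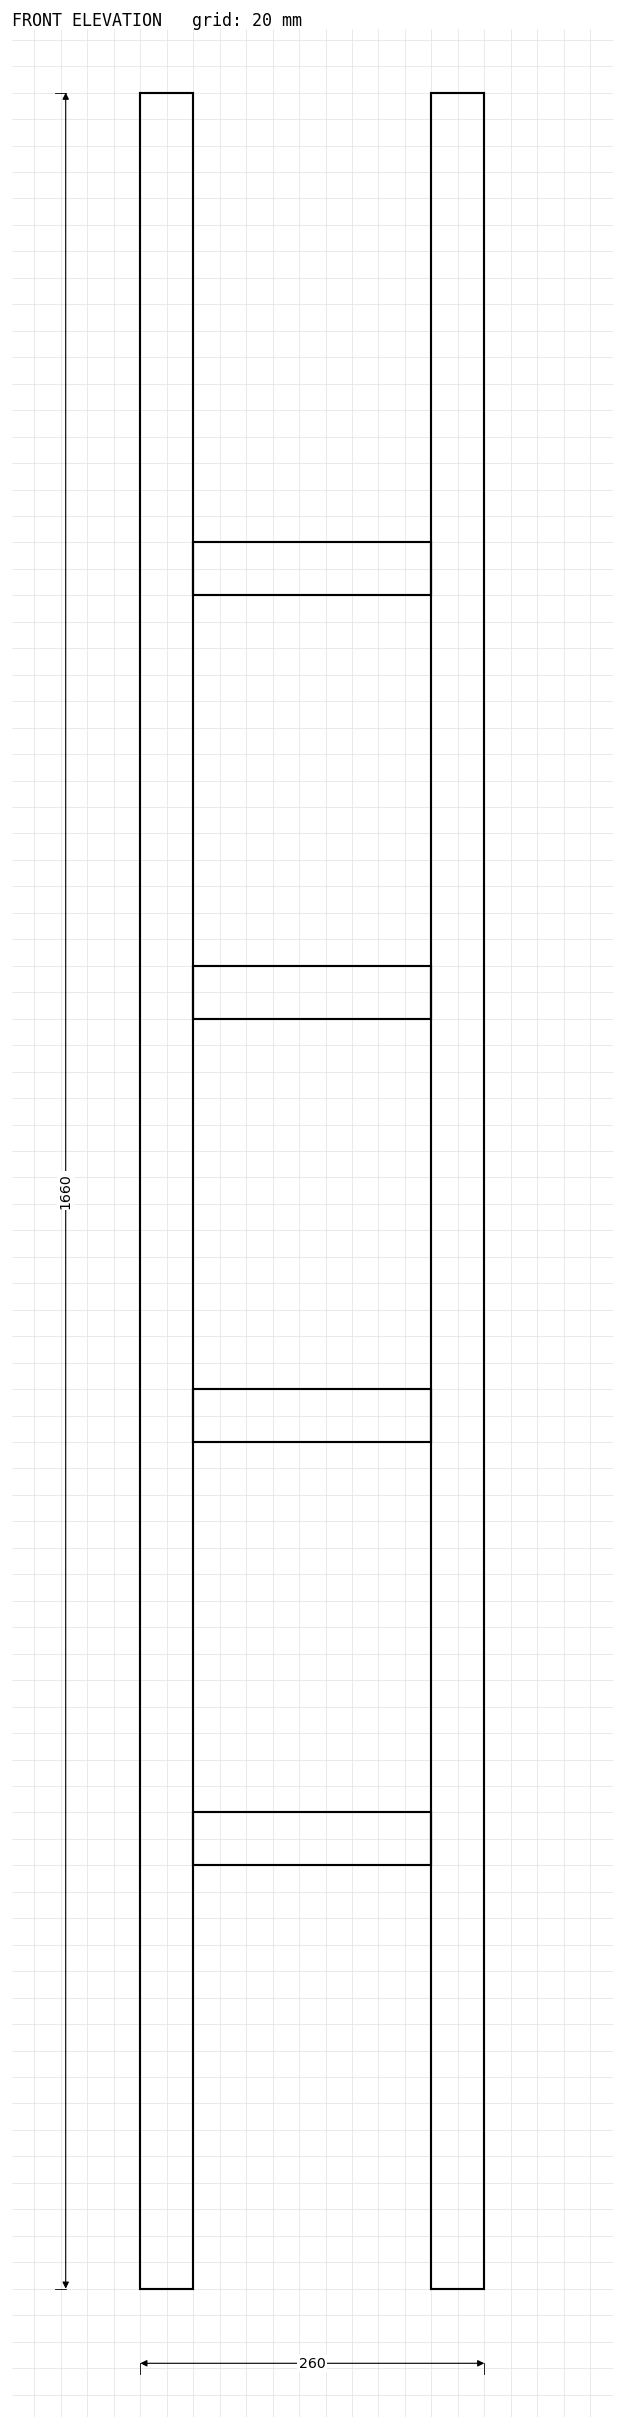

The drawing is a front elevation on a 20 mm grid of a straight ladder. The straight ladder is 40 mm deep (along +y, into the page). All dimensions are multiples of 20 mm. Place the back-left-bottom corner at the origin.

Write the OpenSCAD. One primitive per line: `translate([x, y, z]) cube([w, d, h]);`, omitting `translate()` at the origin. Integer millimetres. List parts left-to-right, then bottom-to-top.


cube([40, 40, 1660]);
translate([40, 0, 320]) cube([180, 40, 40]);
translate([40, 0, 640]) cube([180, 40, 40]);
translate([40, 0, 960]) cube([180, 40, 40]);
translate([40, 0, 1280]) cube([180, 40, 40]);
translate([220, 0, 0]) cube([40, 40, 1660]);


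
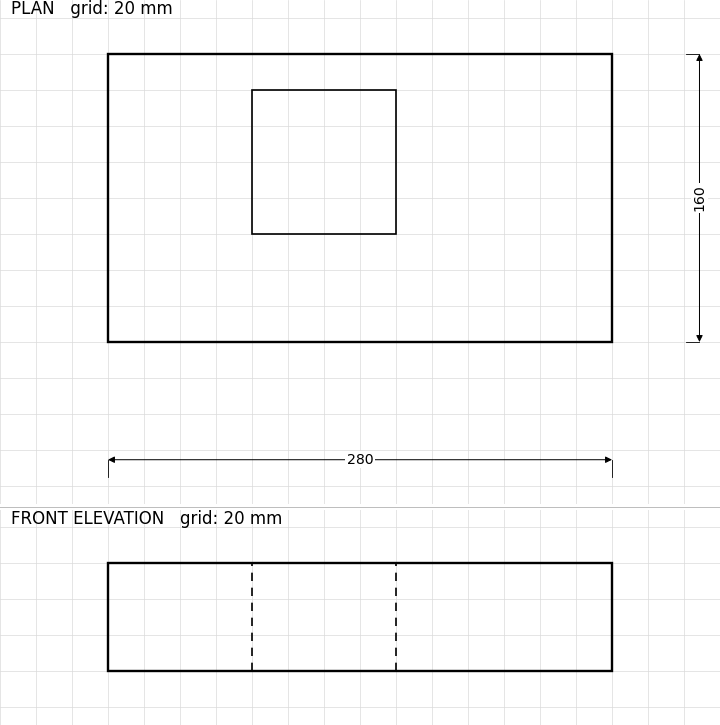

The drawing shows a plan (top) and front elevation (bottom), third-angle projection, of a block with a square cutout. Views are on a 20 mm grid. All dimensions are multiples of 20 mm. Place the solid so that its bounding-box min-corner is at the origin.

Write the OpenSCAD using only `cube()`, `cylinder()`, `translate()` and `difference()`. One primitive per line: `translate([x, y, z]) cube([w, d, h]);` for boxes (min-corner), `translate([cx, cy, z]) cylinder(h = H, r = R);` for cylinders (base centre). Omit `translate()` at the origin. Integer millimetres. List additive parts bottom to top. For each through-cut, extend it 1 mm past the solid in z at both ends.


difference() {
  cube([280, 160, 60]);
  translate([80, 60, -1]) cube([80, 80, 62]);
}


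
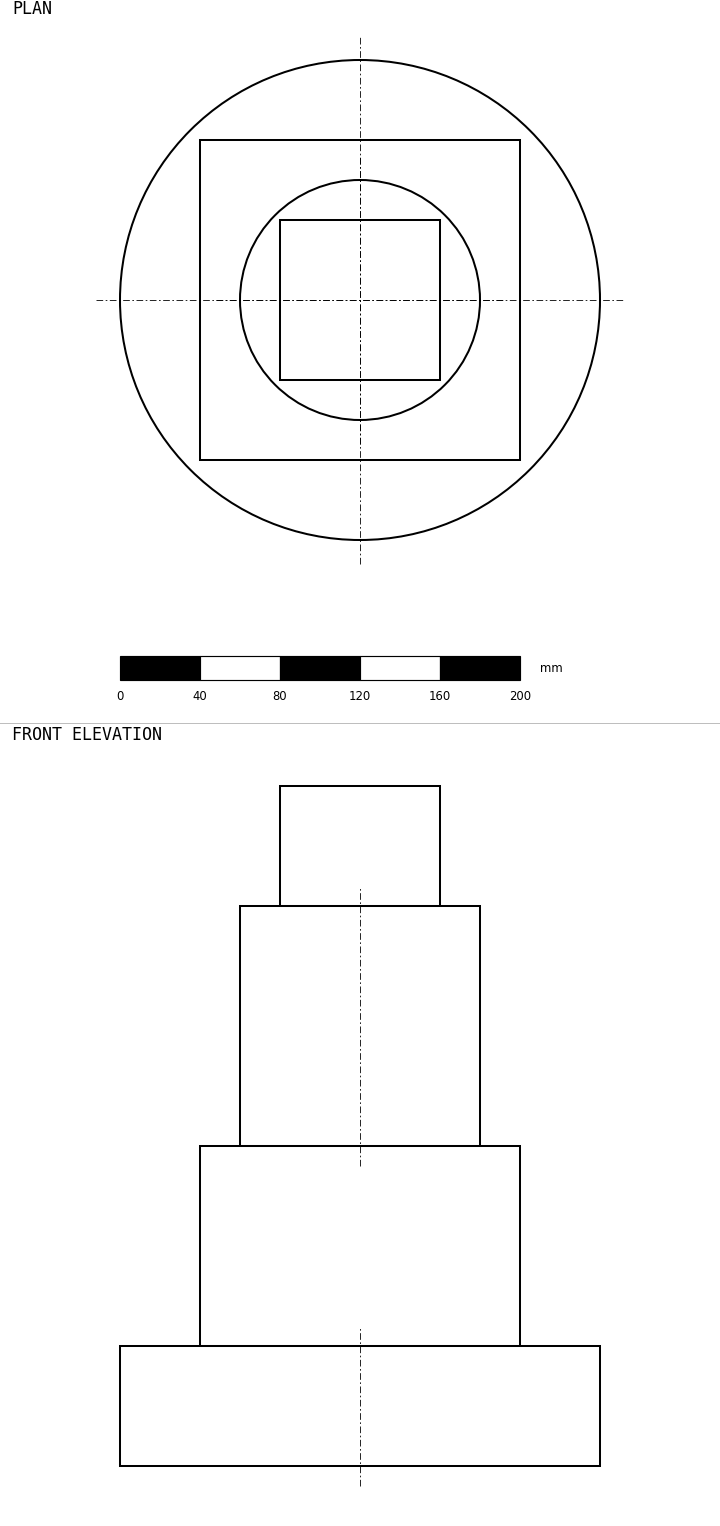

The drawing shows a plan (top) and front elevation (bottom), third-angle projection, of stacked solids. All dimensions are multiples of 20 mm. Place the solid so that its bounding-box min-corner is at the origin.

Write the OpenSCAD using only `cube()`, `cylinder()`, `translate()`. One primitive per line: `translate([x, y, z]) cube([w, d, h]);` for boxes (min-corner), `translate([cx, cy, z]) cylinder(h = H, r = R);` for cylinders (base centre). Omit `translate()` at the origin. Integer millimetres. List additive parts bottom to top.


translate([120, 120, 0]) cylinder(h = 60, r = 120);
translate([40, 40, 60]) cube([160, 160, 100]);
translate([120, 120, 160]) cylinder(h = 120, r = 60);
translate([80, 80, 280]) cube([80, 80, 60]);
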